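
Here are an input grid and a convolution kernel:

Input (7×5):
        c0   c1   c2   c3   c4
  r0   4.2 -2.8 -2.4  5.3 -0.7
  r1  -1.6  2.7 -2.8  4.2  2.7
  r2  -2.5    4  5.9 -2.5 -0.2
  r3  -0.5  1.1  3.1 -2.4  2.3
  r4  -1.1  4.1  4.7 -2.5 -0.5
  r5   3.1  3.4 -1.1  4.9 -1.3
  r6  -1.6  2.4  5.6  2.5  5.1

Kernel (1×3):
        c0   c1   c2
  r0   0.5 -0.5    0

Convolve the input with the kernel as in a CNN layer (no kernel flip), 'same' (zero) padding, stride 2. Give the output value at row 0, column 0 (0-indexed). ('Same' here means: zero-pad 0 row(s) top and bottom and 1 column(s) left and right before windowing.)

The receptive field on the zero-padded input at this output position is [0 4.2 -2.8]. Elementwise product with the kernel and sum: 0·0.5 + 4.2·-0.5.

-2.1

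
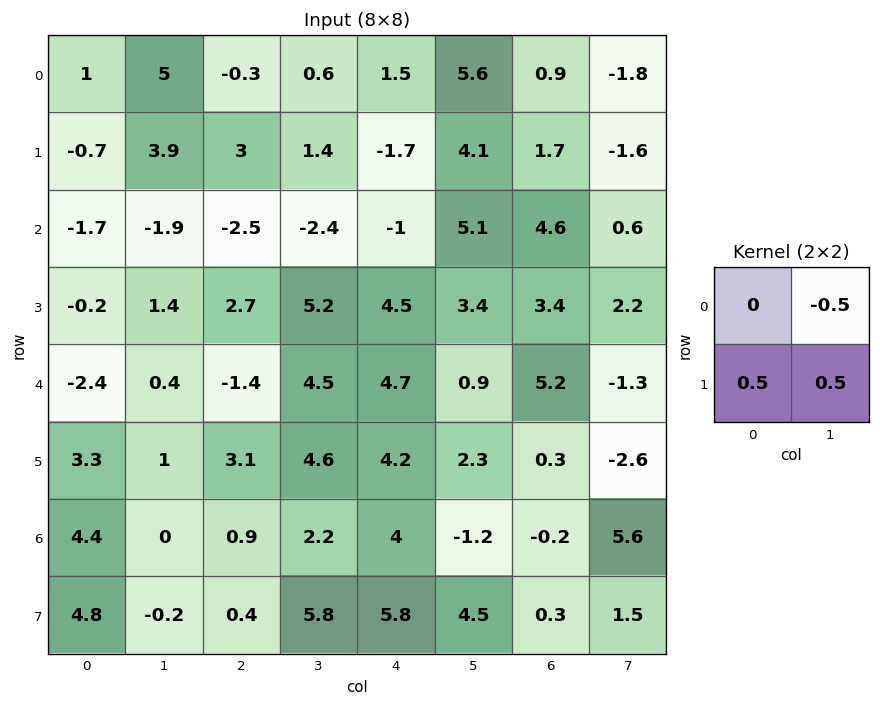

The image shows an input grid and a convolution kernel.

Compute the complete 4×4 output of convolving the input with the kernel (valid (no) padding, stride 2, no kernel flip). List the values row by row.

Output[0,0]: The receptive field on the input at this output position is [1 5 / -0.7 3.9]. Elementwise product with the kernel and sum: 5·-0.5 + -0.7·0.5 + 3.9·0.5.

-0.9 1.9 -1.6 0.95
1.55 5.15 1.4 2.5
1.95 1.6 2.8 -0.5
2.3 2 5.75 -1.9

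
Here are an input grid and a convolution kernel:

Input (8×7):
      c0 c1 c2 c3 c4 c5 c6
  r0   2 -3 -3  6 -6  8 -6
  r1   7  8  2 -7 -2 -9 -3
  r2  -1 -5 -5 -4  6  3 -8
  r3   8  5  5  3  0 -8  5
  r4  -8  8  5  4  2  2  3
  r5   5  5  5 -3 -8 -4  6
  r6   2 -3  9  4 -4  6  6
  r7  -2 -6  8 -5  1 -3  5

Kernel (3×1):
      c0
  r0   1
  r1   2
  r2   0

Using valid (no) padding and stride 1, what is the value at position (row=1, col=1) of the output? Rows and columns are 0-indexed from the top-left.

The receptive field on the input at this output position is [8 / -5 / 5]. Elementwise product with the kernel and sum: 8·1 + -5·2.

-2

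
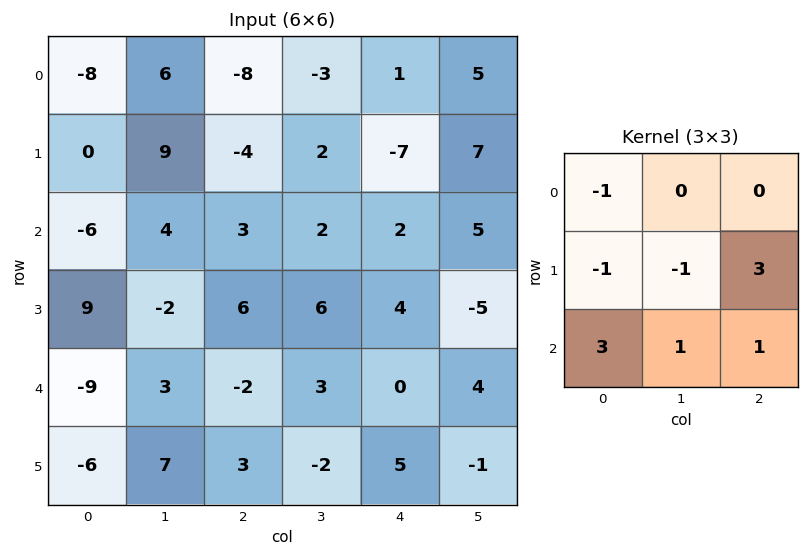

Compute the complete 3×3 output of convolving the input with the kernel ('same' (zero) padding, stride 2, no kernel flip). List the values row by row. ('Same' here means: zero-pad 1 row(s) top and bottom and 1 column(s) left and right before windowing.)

Output[0,0]: The receptive field on the zero-padded input at this output position is [0 0 0 / 0 -8 6 / 0 0 9]. Elementwise product with the kernel and sum: 0·-1 + 0·-1 + -8·-1 + 6·3 + 0·3 + 0·1 + 9·1.

35 18 23
25 -4 26
19 32 1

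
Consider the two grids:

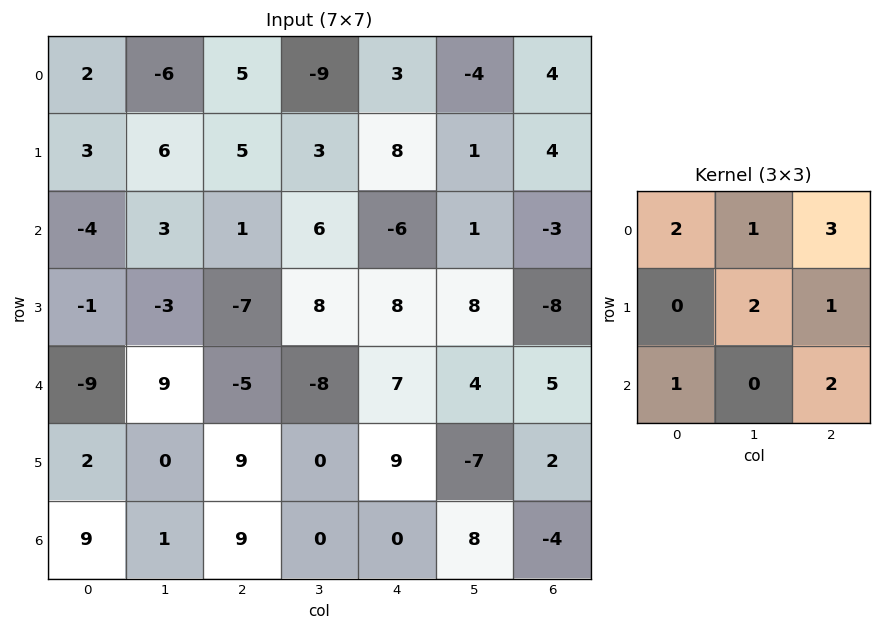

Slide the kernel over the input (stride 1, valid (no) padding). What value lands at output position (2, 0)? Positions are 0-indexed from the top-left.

-34

The receptive field on the input at this output position is [-4 3 1 / -1 -3 -7 / -9 9 -5]. Elementwise product with the kernel and sum: -4·2 + 3·1 + 1·3 + -3·2 + -7·1 + -9·1 + -5·2.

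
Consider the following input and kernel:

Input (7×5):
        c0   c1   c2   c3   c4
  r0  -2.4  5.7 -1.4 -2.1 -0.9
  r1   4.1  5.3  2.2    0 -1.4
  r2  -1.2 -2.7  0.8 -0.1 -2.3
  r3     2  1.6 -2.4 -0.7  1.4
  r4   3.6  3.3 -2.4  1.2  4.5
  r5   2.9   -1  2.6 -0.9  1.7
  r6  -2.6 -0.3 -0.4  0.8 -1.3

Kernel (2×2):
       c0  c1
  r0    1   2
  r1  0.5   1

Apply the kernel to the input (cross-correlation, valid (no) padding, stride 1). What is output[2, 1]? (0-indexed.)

-2.7

The receptive field on the input at this output position is [-2.7 0.8 / 1.6 -2.4]. Elementwise product with the kernel and sum: -2.7·1 + 0.8·2 + 1.6·0.5 + -2.4·1.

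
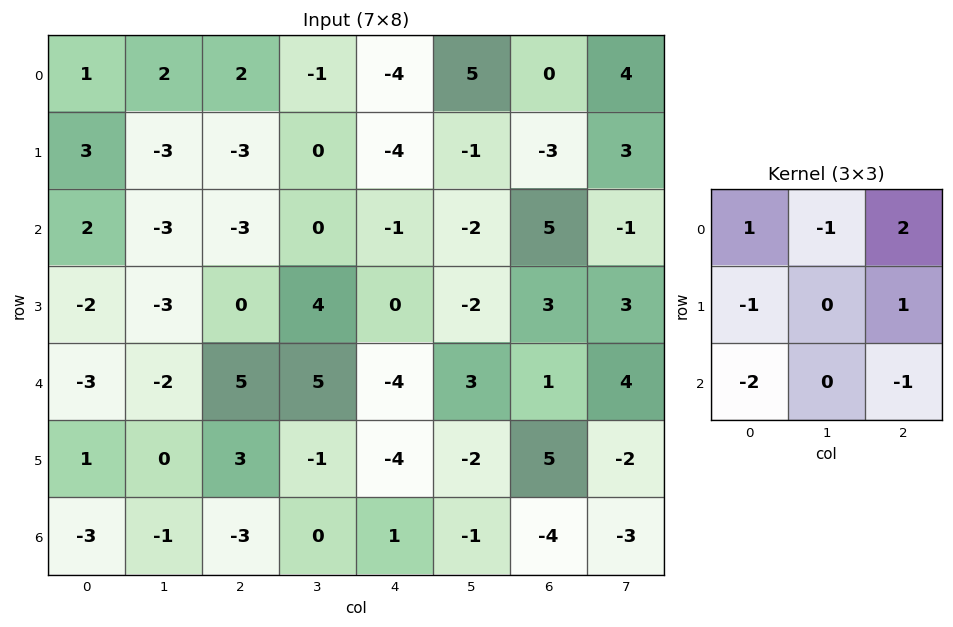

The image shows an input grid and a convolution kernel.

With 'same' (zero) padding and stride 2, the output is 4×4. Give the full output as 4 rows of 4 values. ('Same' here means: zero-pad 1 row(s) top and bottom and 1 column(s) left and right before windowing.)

5 3 7 -2
-9 5 -6 10
-6 13 2 8
-2 -4 -2 -13

Output[0,0]: The receptive field on the zero-padded input at this output position is [0 0 0 / 0 1 2 / 0 3 -3]. Elementwise product with the kernel and sum: 0·1 + 0·-1 + 0·2 + 0·-1 + 2·1 + 0·-2 + -3·-1.
Output[0,1]: The receptive field on the zero-padded input at this output position is [0 0 0 / 2 2 -1 / -3 -3 0]. Elementwise product with the kernel and sum: 0·1 + 0·-1 + 0·2 + 2·-1 + -1·1 + -3·-2 + 0·-1.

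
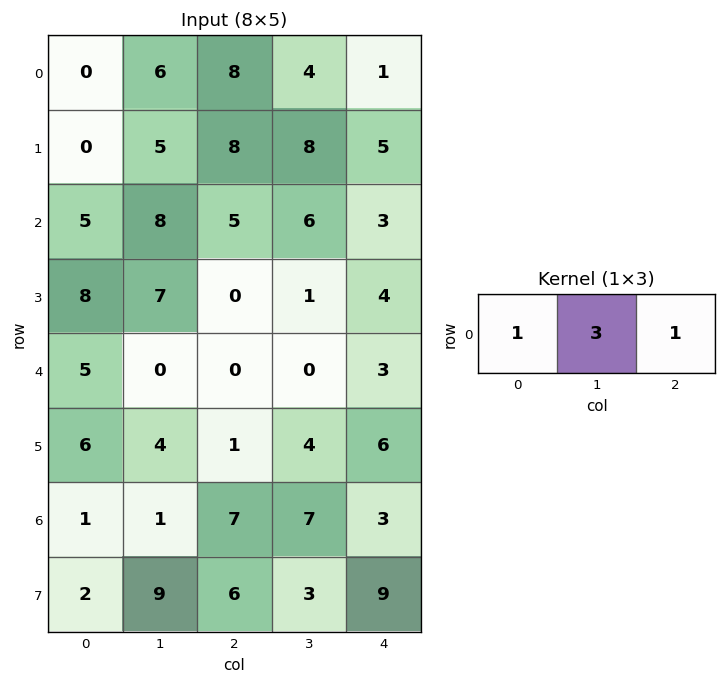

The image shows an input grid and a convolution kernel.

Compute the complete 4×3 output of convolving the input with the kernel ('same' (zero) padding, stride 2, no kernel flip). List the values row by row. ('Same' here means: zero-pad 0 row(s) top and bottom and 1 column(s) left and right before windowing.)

Output[0,0]: The receptive field on the zero-padded input at this output position is [0 0 6]. Elementwise product with the kernel and sum: 0·1 + 0·3 + 6·1.

6 34 7
23 29 15
15 0 9
4 29 16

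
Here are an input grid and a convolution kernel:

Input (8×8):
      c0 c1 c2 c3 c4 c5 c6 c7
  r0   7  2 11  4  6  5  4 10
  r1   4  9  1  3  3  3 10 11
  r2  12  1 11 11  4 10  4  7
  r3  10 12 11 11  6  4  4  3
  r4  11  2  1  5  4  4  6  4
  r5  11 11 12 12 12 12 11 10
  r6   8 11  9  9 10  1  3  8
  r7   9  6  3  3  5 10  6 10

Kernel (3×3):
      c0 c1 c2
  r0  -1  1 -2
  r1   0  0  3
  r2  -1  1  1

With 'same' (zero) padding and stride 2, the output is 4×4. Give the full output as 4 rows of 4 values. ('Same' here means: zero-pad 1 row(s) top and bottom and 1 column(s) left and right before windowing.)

Output[0,0]: The receptive field on the zero-padded input at this output position is [0 0 0 / 0 7 2 / 0 4 9]. Elementwise product with the kernel and sum: 0·-1 + 0·1 + 0·-2 + 2·3 + 0·-1 + 4·1 + 9·1.

19 7 18 48
11 29 23 9
14 5 11 15
37 4 -9 9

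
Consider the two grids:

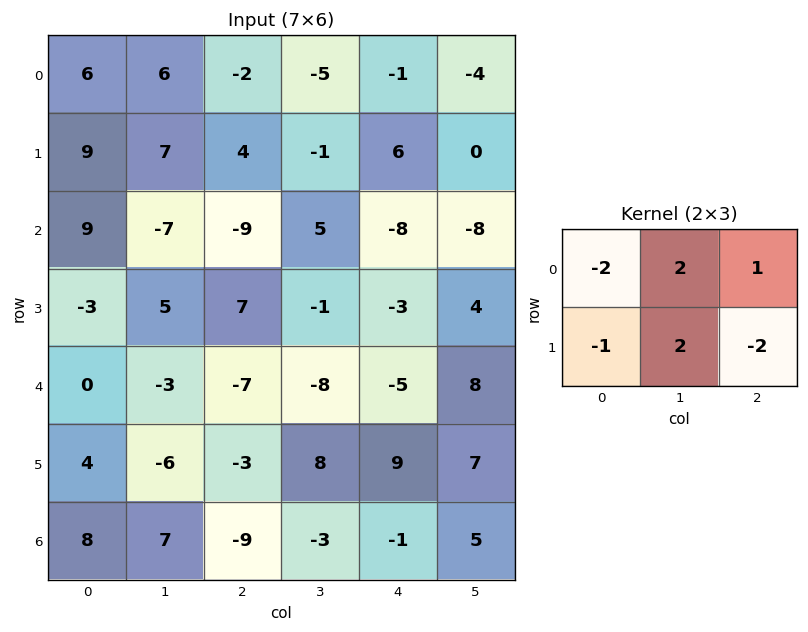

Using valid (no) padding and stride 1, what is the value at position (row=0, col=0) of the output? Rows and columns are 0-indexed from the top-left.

The receptive field on the input at this output position is [6 6 -2 / 9 7 4]. Elementwise product with the kernel and sum: 6·-2 + 6·2 + -2·1 + 9·-1 + 7·2 + 4·-2.

-5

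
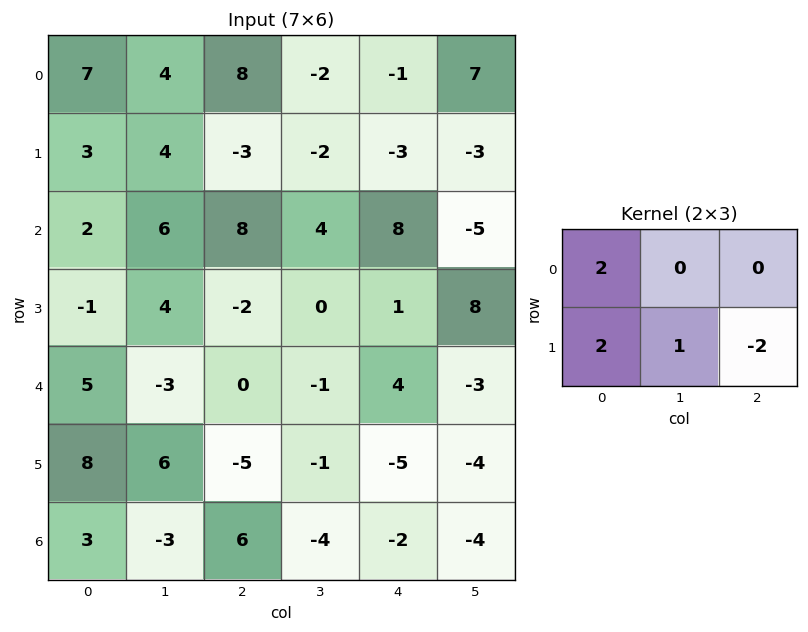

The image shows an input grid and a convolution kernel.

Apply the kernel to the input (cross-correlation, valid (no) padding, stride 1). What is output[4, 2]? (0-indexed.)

The receptive field on the input at this output position is [0 -1 4 / -5 -1 -5]. Elementwise product with the kernel and sum: 0·2 + -5·2 + -1·1 + -5·-2.

-1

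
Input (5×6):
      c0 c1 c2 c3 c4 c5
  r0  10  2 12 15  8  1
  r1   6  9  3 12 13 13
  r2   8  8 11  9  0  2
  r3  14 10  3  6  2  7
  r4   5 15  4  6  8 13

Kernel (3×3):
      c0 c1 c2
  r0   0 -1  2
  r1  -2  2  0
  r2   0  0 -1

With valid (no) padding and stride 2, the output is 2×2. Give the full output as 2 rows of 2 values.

Output[0,0]: The receptive field on the input at this output position is [10 2 12 / 6 9 3 / 8 8 11]. Elementwise product with the kernel and sum: 2·-1 + 12·2 + 6·-2 + 9·2 + 11·-1.

17 19
2 -11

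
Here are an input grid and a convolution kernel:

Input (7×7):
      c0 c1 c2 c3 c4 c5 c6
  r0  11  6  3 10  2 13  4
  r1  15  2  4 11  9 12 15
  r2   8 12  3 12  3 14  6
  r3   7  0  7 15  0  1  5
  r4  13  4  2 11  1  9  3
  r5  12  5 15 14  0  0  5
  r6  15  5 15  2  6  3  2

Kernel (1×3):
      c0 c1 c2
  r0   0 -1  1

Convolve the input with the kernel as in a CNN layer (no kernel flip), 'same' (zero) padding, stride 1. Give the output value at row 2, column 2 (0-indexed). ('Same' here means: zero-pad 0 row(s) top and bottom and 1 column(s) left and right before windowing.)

9

The receptive field on the zero-padded input at this output position is [12 3 12]. Elementwise product with the kernel and sum: 3·-1 + 12·1.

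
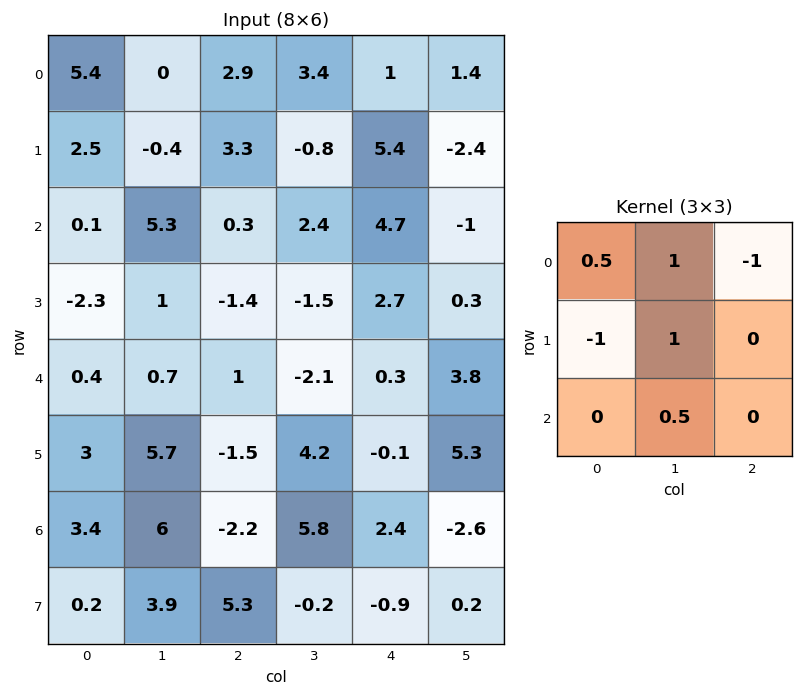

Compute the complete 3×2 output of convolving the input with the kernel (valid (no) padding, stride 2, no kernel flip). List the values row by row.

Output[0,0]: The receptive field on the input at this output position is [5.4 0 2.9 / 2.5 -0.4 3.3 / 0.1 5.3 0.3]. Elementwise product with the kernel and sum: 5.4·0.5 + 0·1 + 2.9·-1 + 2.5·-1 + -0.4·1 + 5.3·0.5.
Output[0,1]: The receptive field on the input at this output position is [2.9 3.4 1 / 3.3 -0.8 5.4 / 0.3 2.4 4.7]. Elementwise product with the kernel and sum: 2.9·0.5 + 3.4·1 + 1·-1 + 3.3·-1 + -0.8·1 + 2.4·0.5.

-0.45 0.95
8.7 -3.3
5.6 6.7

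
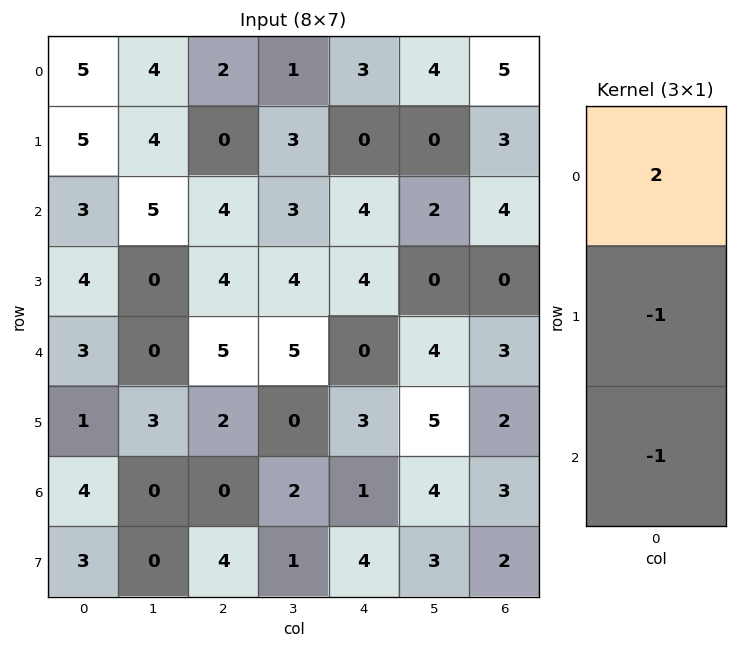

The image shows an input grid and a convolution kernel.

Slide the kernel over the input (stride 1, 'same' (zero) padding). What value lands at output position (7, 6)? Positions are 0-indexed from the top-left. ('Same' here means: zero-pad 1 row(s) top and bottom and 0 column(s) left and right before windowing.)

The receptive field on the zero-padded input at this output position is [3 / 2 / 0]. Elementwise product with the kernel and sum: 3·2 + 2·-1 + 0·-1.

4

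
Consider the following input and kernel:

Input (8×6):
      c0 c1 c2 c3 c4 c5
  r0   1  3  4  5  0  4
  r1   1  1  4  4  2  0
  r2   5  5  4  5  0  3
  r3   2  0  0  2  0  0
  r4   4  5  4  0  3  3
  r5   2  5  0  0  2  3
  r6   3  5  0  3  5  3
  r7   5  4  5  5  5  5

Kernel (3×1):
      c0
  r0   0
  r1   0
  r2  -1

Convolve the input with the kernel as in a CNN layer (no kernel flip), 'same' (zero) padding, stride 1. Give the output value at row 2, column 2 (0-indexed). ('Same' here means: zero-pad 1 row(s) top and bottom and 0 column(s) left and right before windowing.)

The receptive field on the zero-padded input at this output position is [4 / 4 / 0]. Elementwise product with the kernel and sum: 0·-1.

0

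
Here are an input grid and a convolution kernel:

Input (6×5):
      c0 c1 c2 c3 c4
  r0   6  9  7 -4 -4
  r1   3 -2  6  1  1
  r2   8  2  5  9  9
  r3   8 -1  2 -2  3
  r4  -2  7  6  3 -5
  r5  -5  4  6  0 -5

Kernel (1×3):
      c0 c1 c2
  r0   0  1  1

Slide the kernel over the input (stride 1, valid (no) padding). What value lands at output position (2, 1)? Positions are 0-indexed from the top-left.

The receptive field on the input at this output position is [2 5 9]. Elementwise product with the kernel and sum: 5·1 + 9·1.

14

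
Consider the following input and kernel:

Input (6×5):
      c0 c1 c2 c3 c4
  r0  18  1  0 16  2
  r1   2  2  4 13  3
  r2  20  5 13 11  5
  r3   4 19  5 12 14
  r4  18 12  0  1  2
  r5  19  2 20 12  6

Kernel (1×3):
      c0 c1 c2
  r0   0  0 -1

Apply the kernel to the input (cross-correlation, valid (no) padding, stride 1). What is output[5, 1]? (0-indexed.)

-12

The receptive field on the input at this output position is [2 20 12]. Elementwise product with the kernel and sum: 12·-1.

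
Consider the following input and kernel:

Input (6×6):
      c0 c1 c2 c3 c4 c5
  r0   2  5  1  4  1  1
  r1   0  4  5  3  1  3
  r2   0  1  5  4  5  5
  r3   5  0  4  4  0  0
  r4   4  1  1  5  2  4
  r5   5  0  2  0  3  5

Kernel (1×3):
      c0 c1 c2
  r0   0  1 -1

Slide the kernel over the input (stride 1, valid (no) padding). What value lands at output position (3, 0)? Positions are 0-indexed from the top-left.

The receptive field on the input at this output position is [5 0 4]. Elementwise product with the kernel and sum: 0·1 + 4·-1.

-4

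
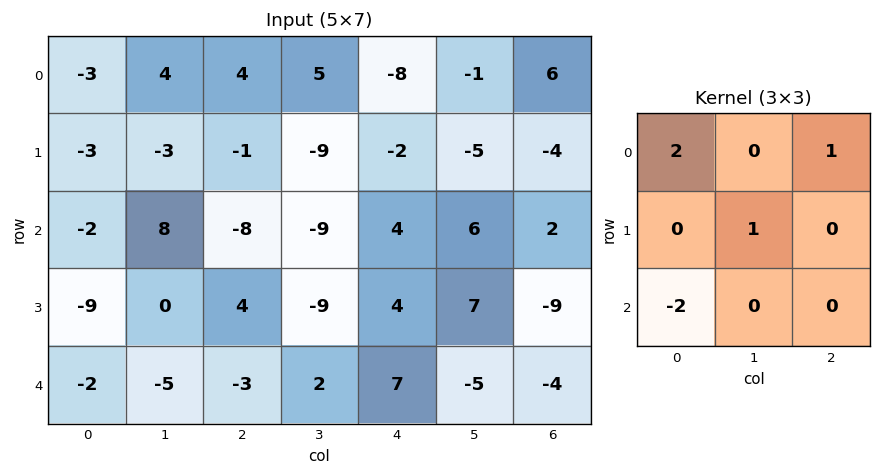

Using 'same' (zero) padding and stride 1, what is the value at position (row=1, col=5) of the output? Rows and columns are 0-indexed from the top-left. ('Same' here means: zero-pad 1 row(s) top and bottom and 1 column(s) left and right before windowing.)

The receptive field on the zero-padded input at this output position is [-8 -1 6 / -2 -5 -4 / 4 6 2]. Elementwise product with the kernel and sum: -8·2 + 6·1 + -5·1 + 4·-2.

-23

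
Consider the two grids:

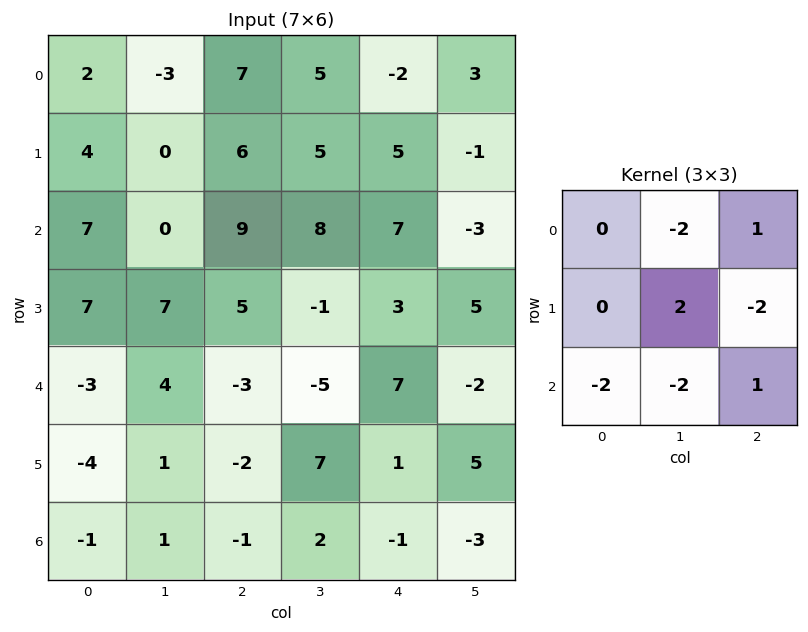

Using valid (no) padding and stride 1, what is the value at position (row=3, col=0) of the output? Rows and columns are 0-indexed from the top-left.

The receptive field on the input at this output position is [7 7 5 / -3 4 -3 / -4 1 -2]. Elementwise product with the kernel and sum: 7·-2 + 5·1 + 4·2 + -3·-2 + -4·-2 + 1·-2 + -2·1.

9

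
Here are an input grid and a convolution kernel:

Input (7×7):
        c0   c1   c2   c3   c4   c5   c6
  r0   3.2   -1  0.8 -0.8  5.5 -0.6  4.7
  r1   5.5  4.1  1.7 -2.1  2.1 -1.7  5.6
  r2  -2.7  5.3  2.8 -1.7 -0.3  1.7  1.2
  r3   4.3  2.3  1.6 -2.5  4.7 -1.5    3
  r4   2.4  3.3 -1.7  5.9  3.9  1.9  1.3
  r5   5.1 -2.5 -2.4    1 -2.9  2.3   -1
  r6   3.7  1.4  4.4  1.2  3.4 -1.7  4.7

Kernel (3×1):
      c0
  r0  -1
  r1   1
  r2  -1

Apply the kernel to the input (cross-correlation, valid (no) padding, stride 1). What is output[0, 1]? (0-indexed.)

The receptive field on the input at this output position is [-1 / 4.1 / 5.3]. Elementwise product with the kernel and sum: -1·-1 + 4.1·1 + 5.3·-1.

-0.2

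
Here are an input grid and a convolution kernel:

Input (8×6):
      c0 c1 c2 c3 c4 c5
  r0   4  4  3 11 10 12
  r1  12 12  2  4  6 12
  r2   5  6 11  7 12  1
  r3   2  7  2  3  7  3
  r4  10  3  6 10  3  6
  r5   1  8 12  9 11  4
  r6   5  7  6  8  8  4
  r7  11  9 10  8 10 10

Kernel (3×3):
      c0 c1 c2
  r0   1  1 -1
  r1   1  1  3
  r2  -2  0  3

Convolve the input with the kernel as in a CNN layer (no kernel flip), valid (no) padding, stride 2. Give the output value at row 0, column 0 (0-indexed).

The receptive field on the input at this output position is [4 4 3 / 12 12 2 / 5 6 11]. Elementwise product with the kernel and sum: 4·1 + 4·1 + 3·-1 + 12·1 + 12·1 + 2·3 + 5·-2 + 11·3.

58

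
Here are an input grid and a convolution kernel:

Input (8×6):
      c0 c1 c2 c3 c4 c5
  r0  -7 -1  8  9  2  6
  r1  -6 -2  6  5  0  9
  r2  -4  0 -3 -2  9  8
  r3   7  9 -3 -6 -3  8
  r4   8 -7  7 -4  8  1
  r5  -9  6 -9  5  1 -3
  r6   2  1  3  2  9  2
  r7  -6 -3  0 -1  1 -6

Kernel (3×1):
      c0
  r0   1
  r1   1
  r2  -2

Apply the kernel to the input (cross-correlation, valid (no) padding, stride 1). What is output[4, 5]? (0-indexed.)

The receptive field on the input at this output position is [1 / -3 / 2]. Elementwise product with the kernel and sum: 1·1 + -3·1 + 2·-2.

-6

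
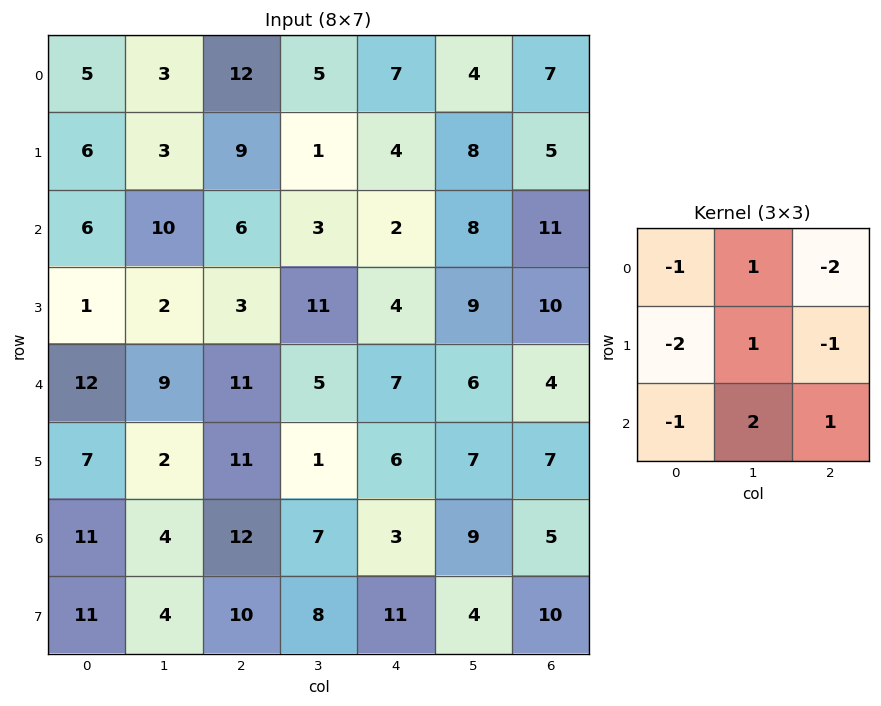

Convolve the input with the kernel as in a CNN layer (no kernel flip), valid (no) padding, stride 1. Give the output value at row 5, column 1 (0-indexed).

The receptive field on the input at this output position is [2 11 1 / 4 12 7 / 4 10 8]. Elementwise product with the kernel and sum: 2·-1 + 11·1 + 1·-2 + 4·-2 + 12·1 + 7·-1 + 4·-1 + 10·2 + 8·1.

28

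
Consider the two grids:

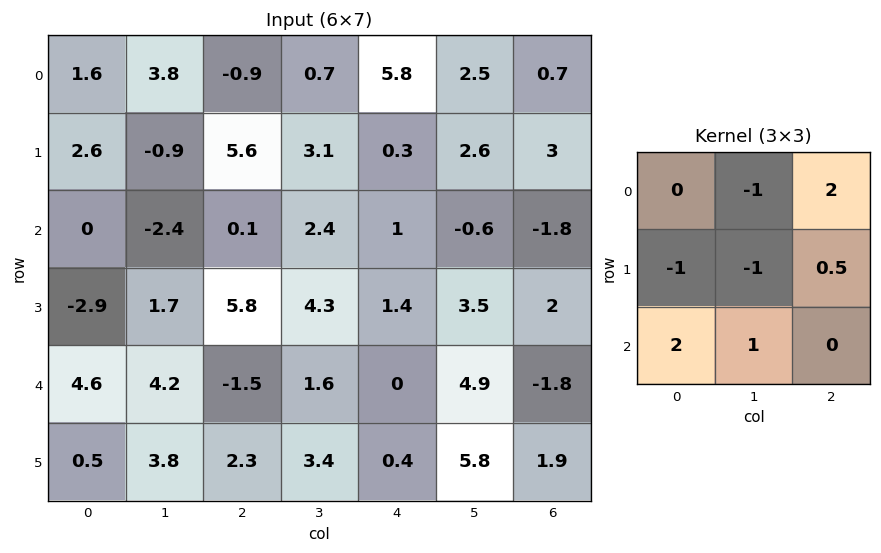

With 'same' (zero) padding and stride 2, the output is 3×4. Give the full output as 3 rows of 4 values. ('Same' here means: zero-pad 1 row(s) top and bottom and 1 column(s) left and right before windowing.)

2.9 1.25 1.25 5
-8.5 13.3 11.2 8.4
4.3 10.8 13.65 8.4

Output[0,0]: The receptive field on the zero-padded input at this output position is [0 0 0 / 0 1.6 3.8 / 0 2.6 -0.9]. Elementwise product with the kernel and sum: 0·-1 + 0·2 + 0·-1 + 1.6·-1 + 3.8·0.5 + 0·2 + 2.6·1.
Output[0,1]: The receptive field on the zero-padded input at this output position is [0 0 0 / 3.8 -0.9 0.7 / -0.9 5.6 3.1]. Elementwise product with the kernel and sum: 0·-1 + 0·2 + 3.8·-1 + -0.9·-1 + 0.7·0.5 + -0.9·2 + 5.6·1.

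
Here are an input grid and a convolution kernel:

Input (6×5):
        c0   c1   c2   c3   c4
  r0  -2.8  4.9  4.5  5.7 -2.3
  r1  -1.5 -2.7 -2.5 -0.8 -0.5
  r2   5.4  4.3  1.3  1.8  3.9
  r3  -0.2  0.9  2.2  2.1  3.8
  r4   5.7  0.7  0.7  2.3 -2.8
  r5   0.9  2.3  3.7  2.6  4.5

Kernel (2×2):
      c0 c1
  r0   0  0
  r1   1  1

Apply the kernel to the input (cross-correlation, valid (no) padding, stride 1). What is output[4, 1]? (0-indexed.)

6

The receptive field on the input at this output position is [0.7 0.7 / 2.3 3.7]. Elementwise product with the kernel and sum: 2.3·1 + 3.7·1.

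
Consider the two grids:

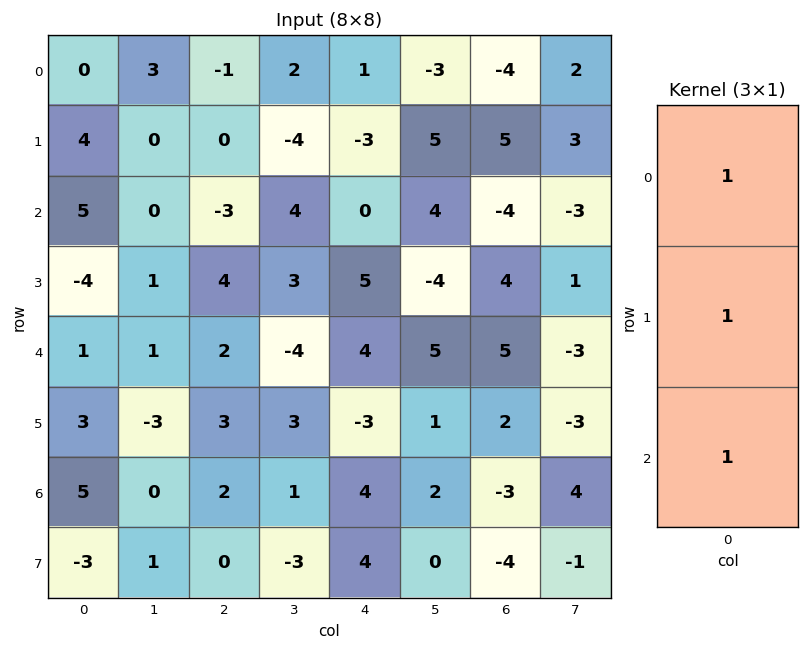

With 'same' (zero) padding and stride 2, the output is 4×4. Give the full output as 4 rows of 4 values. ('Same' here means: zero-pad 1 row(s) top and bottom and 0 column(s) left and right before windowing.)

Output[0,0]: The receptive field on the zero-padded input at this output position is [0 / 0 / 4]. Elementwise product with the kernel and sum: 0·1 + 0·1 + 4·1.
Output[0,1]: The receptive field on the zero-padded input at this output position is [0 / -1 / 0]. Elementwise product with the kernel and sum: 0·1 + -1·1 + 0·1.

4 -1 -2 1
5 1 2 5
0 9 6 11
5 5 5 -5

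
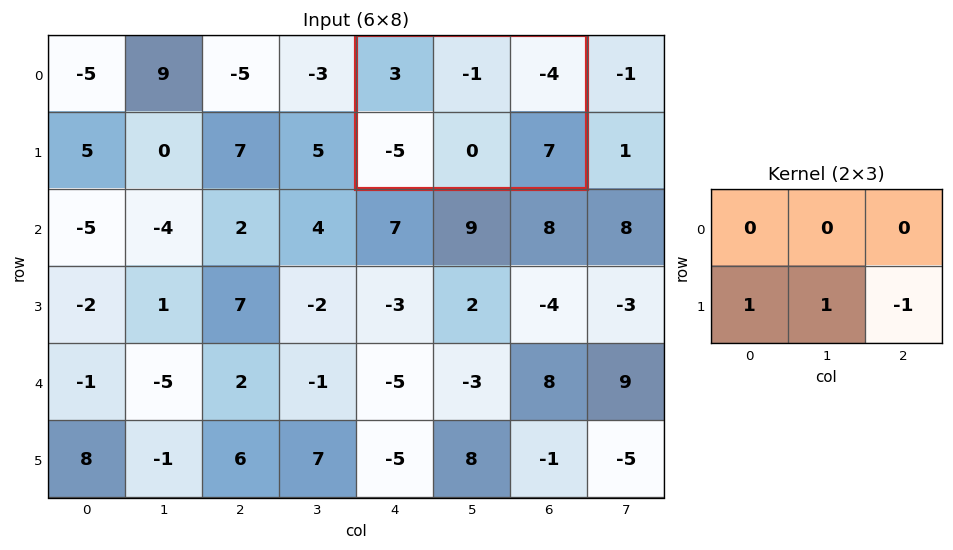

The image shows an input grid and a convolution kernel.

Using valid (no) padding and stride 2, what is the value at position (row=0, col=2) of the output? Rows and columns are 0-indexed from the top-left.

The receptive field on the input at this output position is [3 -1 -4 / -5 0 7]. Elementwise product with the kernel and sum: -5·1 + 0·1 + 7·-1.

-12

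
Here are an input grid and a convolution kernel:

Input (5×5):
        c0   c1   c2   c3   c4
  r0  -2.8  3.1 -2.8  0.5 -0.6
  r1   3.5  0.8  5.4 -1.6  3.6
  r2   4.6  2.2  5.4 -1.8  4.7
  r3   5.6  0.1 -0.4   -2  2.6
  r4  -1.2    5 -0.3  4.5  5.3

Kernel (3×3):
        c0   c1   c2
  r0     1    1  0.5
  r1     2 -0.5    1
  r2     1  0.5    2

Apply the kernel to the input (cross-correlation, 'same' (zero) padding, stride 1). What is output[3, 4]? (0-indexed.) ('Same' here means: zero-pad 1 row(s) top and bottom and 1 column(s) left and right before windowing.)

The receptive field on the zero-padded input at this output position is [-1.8 4.7 0 / -2 2.6 0 / 4.5 5.3 0]. Elementwise product with the kernel and sum: -1.8·1 + 4.7·1 + 0·0.5 + -2·2 + 2.6·-0.5 + 0·1 + 4.5·1 + 5.3·0.5 + 0·2.

4.75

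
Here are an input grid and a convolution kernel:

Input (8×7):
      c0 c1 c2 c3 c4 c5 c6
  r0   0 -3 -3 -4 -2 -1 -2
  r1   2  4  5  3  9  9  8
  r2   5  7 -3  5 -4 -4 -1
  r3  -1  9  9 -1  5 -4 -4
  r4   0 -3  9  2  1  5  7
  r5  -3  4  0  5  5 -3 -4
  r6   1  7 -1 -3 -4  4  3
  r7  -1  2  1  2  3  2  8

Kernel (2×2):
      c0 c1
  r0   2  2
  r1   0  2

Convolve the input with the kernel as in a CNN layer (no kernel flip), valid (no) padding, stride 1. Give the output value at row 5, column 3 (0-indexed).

The receptive field on the input at this output position is [5 5 / -3 -4]. Elementwise product with the kernel and sum: 5·2 + 5·2 + -4·2.

12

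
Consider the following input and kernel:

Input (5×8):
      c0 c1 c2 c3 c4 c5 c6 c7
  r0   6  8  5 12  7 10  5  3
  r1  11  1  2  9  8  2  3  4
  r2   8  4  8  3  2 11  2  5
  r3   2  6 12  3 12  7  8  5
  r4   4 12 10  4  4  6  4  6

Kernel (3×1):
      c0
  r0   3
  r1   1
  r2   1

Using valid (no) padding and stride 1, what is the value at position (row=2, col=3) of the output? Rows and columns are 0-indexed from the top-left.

The receptive field on the input at this output position is [3 / 3 / 4]. Elementwise product with the kernel and sum: 3·3 + 3·1 + 4·1.

16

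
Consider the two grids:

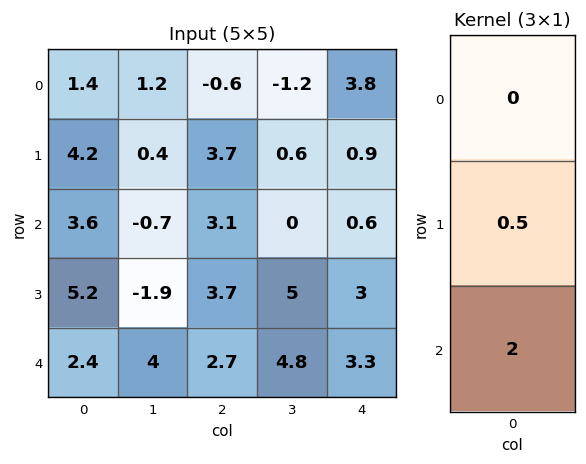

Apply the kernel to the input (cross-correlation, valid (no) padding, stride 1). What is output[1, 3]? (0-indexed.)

10

The receptive field on the input at this output position is [0.6 / 0 / 5]. Elementwise product with the kernel and sum: 0·0.5 + 5·2.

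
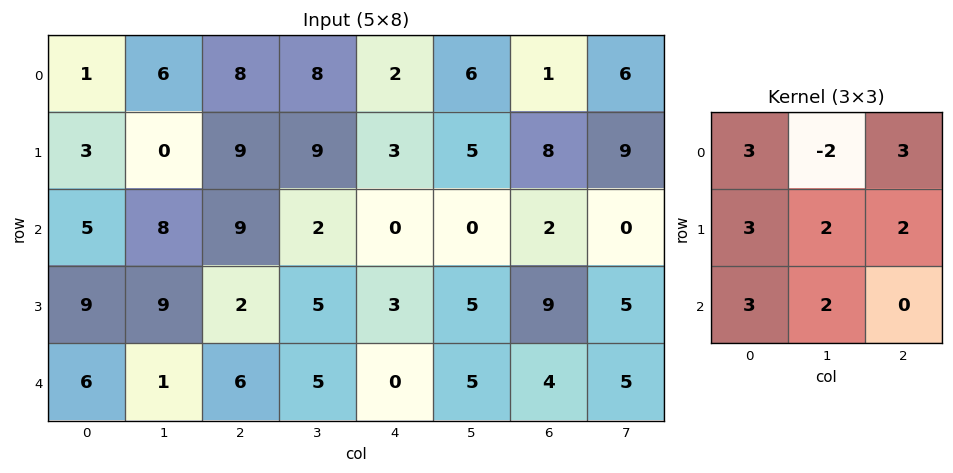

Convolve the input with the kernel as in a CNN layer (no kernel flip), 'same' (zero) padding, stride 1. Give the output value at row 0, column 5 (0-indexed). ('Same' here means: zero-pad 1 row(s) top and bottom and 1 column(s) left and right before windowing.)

39

The receptive field on the zero-padded input at this output position is [0 0 0 / 2 6 1 / 3 5 8]. Elementwise product with the kernel and sum: 0·3 + 0·-2 + 0·3 + 2·3 + 6·2 + 1·2 + 3·3 + 5·2.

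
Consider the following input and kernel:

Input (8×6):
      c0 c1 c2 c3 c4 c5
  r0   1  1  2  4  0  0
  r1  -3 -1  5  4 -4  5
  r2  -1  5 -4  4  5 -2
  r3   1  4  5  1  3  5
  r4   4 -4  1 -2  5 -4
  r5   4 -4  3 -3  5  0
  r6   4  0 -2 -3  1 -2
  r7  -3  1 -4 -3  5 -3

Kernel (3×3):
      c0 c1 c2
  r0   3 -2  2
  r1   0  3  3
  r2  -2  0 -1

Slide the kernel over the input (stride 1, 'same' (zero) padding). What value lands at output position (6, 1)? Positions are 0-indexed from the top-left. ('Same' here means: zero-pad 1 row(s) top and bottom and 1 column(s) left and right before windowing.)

The receptive field on the zero-padded input at this output position is [4 -4 3 / 4 0 -2 / -3 1 -4]. Elementwise product with the kernel and sum: 4·3 + -4·-2 + 3·2 + 0·3 + -2·3 + -3·-2 + -4·-1.

30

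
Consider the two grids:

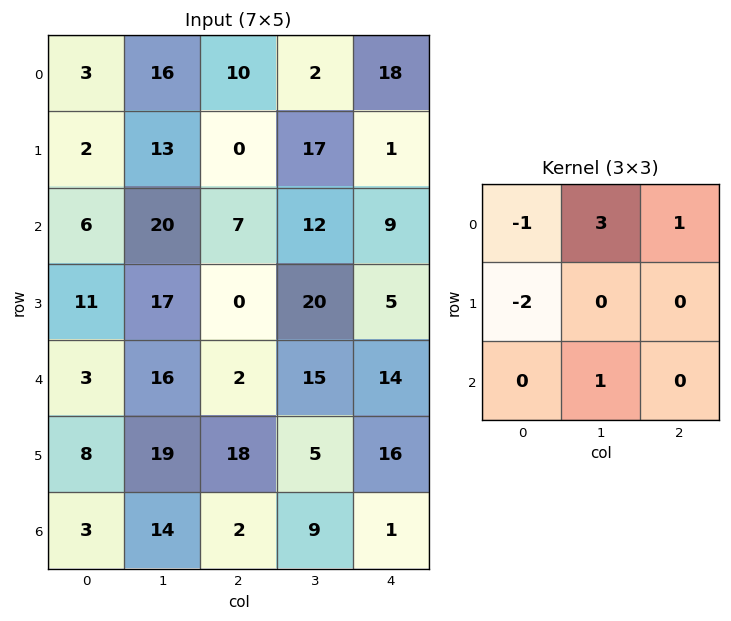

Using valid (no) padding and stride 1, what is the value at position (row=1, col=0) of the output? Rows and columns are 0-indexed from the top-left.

42

The receptive field on the input at this output position is [2 13 0 / 6 20 7 / 11 17 0]. Elementwise product with the kernel and sum: 2·-1 + 13·3 + 0·1 + 6·-2 + 17·1.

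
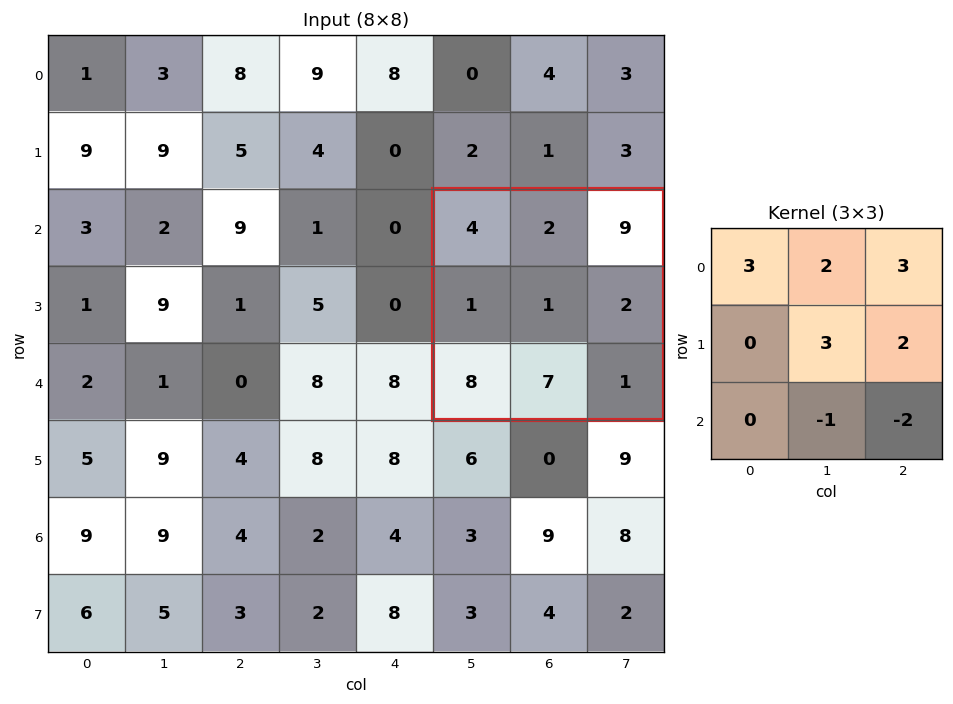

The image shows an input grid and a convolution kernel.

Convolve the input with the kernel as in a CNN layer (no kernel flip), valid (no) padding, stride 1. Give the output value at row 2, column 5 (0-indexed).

41

The receptive field on the input at this output position is [4 2 9 / 1 1 2 / 8 7 1]. Elementwise product with the kernel and sum: 4·3 + 2·2 + 9·3 + 1·3 + 2·2 + 7·-1 + 1·-2.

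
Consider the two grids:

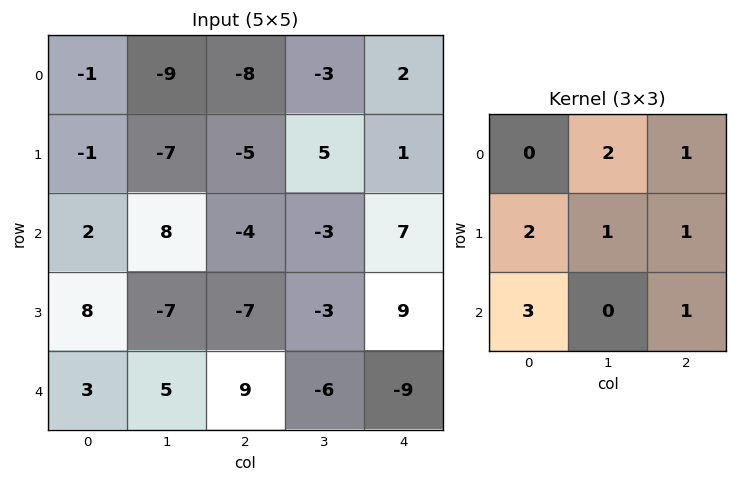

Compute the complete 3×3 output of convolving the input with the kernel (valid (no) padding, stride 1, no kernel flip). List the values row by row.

-38 -12 -13
6 -20 -5
32 -26 11

Output[0,0]: The receptive field on the input at this output position is [-1 -9 -8 / -1 -7 -5 / 2 8 -4]. Elementwise product with the kernel and sum: -9·2 + -8·1 + -1·2 + -7·1 + -5·1 + 2·3 + -4·1.
Output[0,1]: The receptive field on the input at this output position is [-9 -8 -3 / -7 -5 5 / 8 -4 -3]. Elementwise product with the kernel and sum: -8·2 + -3·1 + -7·2 + -5·1 + 5·1 + 8·3 + -3·1.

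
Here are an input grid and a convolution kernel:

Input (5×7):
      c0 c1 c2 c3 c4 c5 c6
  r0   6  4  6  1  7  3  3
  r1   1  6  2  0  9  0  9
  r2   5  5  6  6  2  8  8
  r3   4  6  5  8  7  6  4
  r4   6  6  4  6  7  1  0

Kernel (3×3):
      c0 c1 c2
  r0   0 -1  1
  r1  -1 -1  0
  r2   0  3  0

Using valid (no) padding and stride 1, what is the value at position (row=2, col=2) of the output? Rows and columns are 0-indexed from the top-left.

1

The receptive field on the input at this output position is [6 6 2 / 5 8 7 / 4 6 7]. Elementwise product with the kernel and sum: 6·-1 + 2·1 + 5·-1 + 8·-1 + 6·3.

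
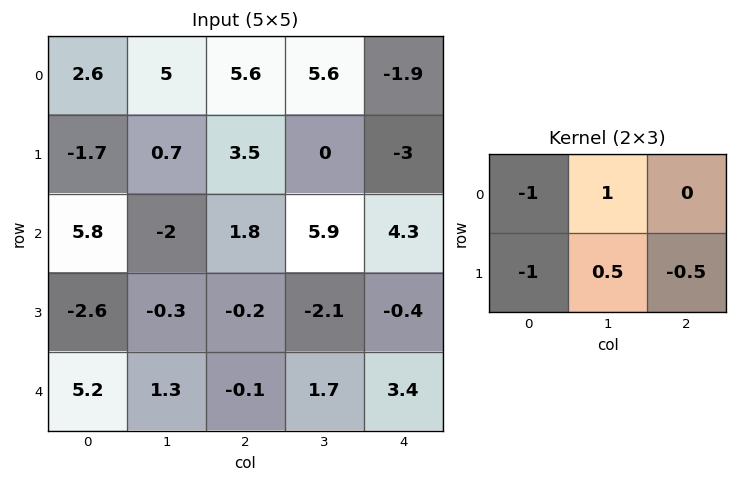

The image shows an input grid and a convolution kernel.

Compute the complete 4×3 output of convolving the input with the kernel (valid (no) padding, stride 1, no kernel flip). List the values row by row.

Output[0,0]: The receptive field on the input at this output position is [2.6 5 5.6 / -1.7 0.7 3.5]. Elementwise product with the kernel and sum: 2.6·-1 + 5·1 + -1.7·-1 + 0.7·0.5 + 3.5·-0.5.

2.7 1.65 -2
-5.3 2.75 -4.5
-5.25 5.05 3.45
-2.2 -2.1 -2.65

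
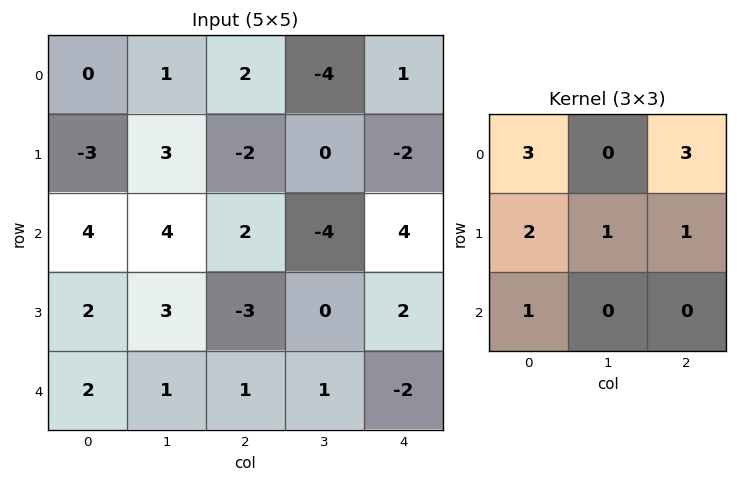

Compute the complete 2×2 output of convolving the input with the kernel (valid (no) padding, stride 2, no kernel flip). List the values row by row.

5 5
24 15

Output[0,0]: The receptive field on the input at this output position is [0 1 2 / -3 3 -2 / 4 4 2]. Elementwise product with the kernel and sum: 0·3 + 2·3 + -3·2 + 3·1 + -2·1 + 4·1.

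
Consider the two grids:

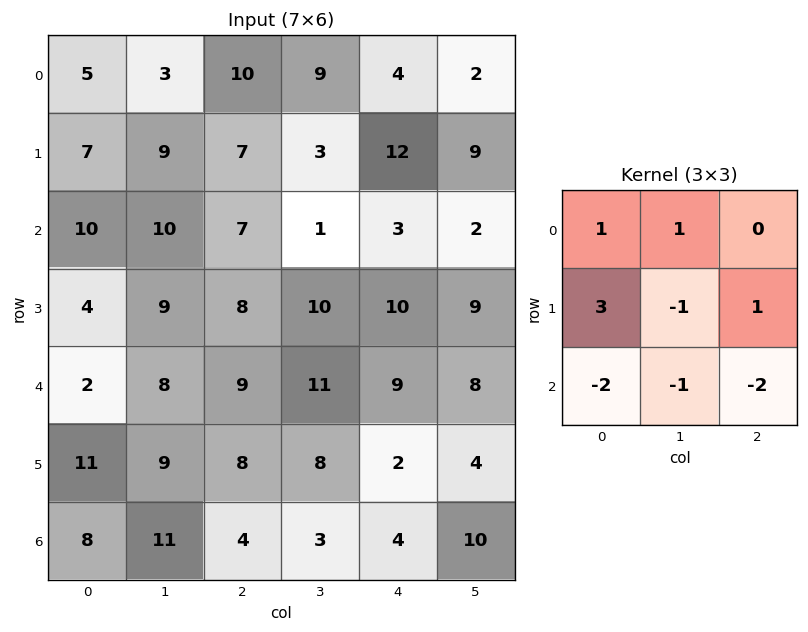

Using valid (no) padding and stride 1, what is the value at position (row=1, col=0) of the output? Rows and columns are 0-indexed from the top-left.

10

The receptive field on the input at this output position is [7 9 7 / 10 10 7 / 4 9 8]. Elementwise product with the kernel and sum: 7·1 + 9·1 + 10·3 + 10·-1 + 7·1 + 4·-2 + 9·-1 + 8·-2.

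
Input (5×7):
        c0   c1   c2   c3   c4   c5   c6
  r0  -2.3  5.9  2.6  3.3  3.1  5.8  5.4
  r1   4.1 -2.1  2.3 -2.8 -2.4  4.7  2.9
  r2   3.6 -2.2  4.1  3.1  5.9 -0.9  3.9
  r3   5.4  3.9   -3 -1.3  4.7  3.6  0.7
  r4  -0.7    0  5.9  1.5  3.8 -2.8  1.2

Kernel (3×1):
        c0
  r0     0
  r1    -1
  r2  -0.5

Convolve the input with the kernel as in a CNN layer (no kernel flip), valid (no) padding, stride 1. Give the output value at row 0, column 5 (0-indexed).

-4.25

The receptive field on the input at this output position is [5.8 / 4.7 / -0.9]. Elementwise product with the kernel and sum: 4.7·-1 + -0.9·-0.5.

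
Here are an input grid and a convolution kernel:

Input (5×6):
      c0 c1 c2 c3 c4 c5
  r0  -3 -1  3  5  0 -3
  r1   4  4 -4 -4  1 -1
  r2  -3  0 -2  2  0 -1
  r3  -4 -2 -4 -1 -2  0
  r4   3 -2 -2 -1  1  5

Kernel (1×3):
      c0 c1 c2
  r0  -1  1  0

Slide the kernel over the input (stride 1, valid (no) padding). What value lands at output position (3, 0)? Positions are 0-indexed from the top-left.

The receptive field on the input at this output position is [-4 -2 -4]. Elementwise product with the kernel and sum: -4·-1 + -2·1.

2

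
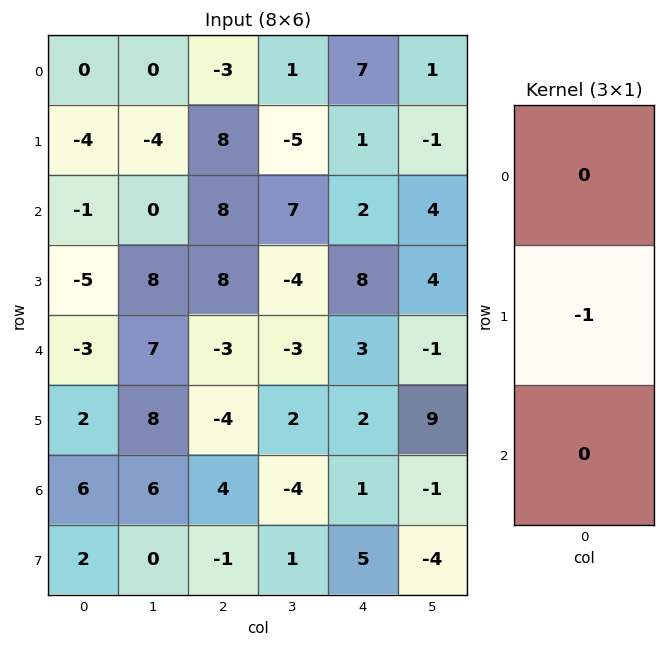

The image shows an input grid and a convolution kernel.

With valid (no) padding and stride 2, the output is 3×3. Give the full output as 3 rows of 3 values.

Output[0,0]: The receptive field on the input at this output position is [0 / -4 / -1]. Elementwise product with the kernel and sum: -4·-1.
Output[0,1]: The receptive field on the input at this output position is [-3 / 8 / 8]. Elementwise product with the kernel and sum: 8·-1.

4 -8 -1
5 -8 -8
-2 4 -2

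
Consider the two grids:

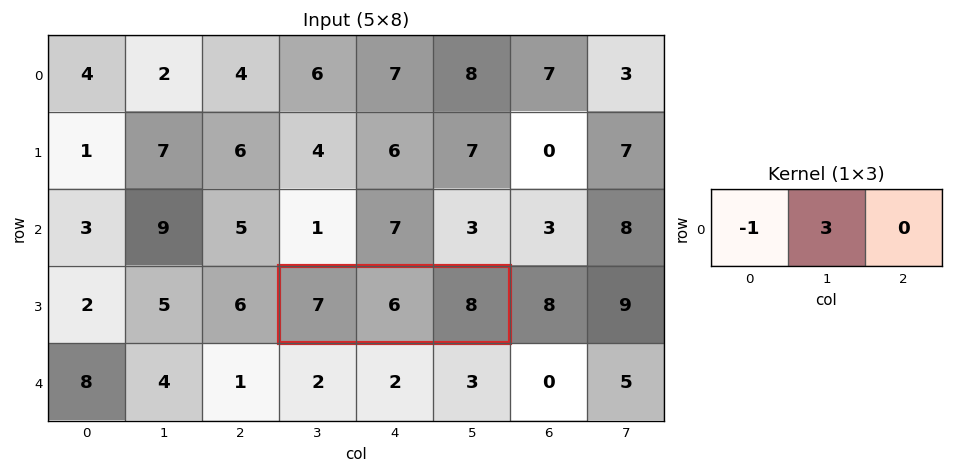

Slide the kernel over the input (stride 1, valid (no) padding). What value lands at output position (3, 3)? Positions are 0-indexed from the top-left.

The receptive field on the input at this output position is [7 6 8]. Elementwise product with the kernel and sum: 7·-1 + 6·3.

11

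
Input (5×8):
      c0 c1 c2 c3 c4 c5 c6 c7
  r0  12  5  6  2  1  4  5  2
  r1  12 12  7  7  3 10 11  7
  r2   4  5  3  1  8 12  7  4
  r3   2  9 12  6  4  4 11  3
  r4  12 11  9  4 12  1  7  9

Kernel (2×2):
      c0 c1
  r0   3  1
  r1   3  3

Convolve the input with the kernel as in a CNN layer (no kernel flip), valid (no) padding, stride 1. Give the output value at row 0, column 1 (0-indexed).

The receptive field on the input at this output position is [5 6 / 12 7]. Elementwise product with the kernel and sum: 5·3 + 6·1 + 12·3 + 7·3.

78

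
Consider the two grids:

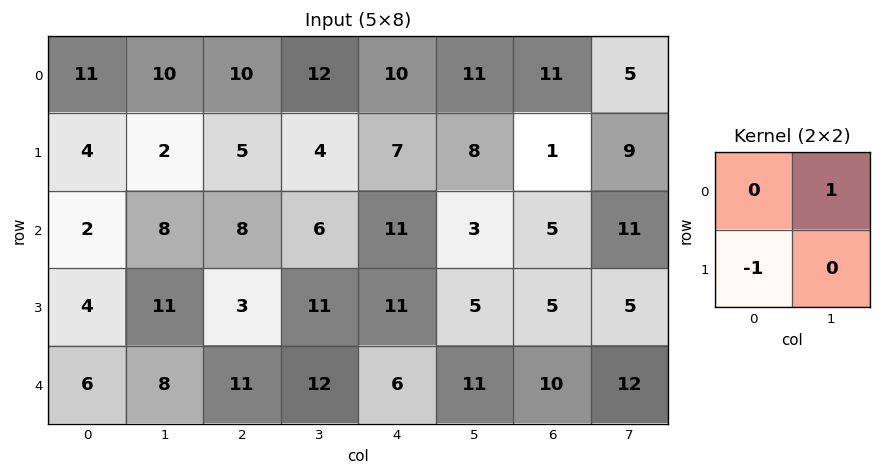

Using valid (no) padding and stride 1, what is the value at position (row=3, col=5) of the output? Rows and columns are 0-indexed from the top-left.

The receptive field on the input at this output position is [5 5 / 11 10]. Elementwise product with the kernel and sum: 5·1 + 11·-1.

-6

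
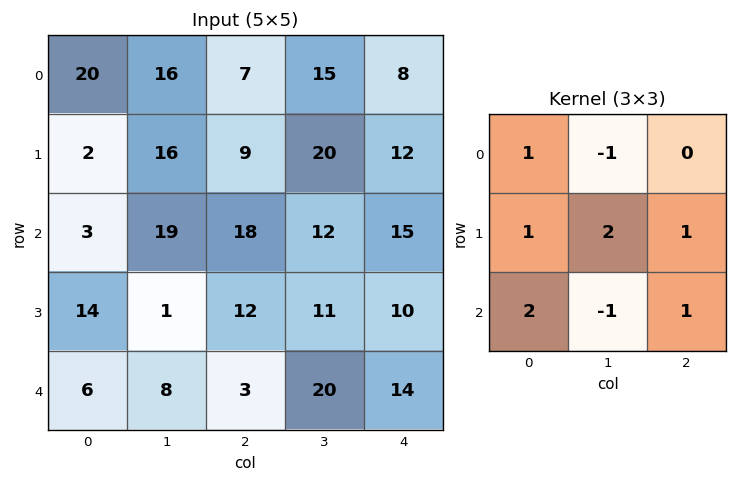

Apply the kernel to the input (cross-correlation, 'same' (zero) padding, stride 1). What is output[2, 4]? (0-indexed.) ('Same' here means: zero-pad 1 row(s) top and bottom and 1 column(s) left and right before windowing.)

The receptive field on the zero-padded input at this output position is [20 12 0 / 12 15 0 / 11 10 0]. Elementwise product with the kernel and sum: 20·1 + 12·-1 + 12·1 + 15·2 + 0·1 + 11·2 + 10·-1 + 0·1.

62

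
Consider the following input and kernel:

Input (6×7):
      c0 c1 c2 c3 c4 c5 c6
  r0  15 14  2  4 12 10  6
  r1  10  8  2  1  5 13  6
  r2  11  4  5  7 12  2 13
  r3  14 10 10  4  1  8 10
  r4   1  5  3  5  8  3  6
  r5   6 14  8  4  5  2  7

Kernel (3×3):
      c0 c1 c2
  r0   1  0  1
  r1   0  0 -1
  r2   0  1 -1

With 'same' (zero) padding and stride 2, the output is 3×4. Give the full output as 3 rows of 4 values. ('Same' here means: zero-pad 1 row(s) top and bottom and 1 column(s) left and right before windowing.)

Output[0,0]: The receptive field on the zero-padded input at this output position is [0 0 0 / 0 15 14 / 0 10 8]. Elementwise product with the kernel and sum: 0·1 + 0·1 + 14·-1 + 10·1 + 8·-1.

-12 -3 -18 6
8 8 5 23
-3 13 12 15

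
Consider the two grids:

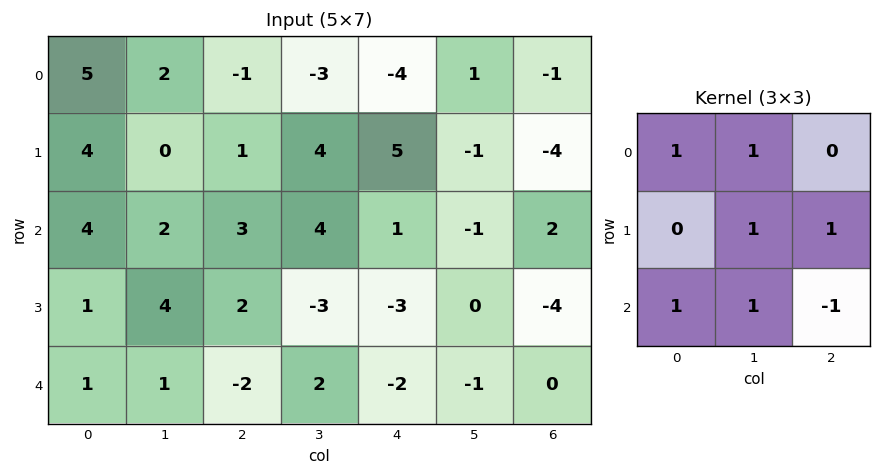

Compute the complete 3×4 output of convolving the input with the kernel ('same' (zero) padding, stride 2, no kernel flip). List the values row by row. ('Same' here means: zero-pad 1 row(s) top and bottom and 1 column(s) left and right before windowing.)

Output[0,0]: The receptive field on the zero-padded input at this output position is [0 0 0 / 0 5 2 / 0 4 0]. Elementwise product with the kernel and sum: 0·1 + 0·1 + 5·1 + 2·1 + 0·1 + 4·1 + 0·-1.
Output[0,1]: The receptive field on the zero-padded input at this output position is [0 0 0 / 2 -1 -3 / 0 1 4]. Elementwise product with the kernel and sum: 0·1 + 0·1 + -1·1 + -3·1 + 0·1 + 1·1 + 4·-1.

11 -7 7 -6
7 17 3 -7
3 6 -9 -4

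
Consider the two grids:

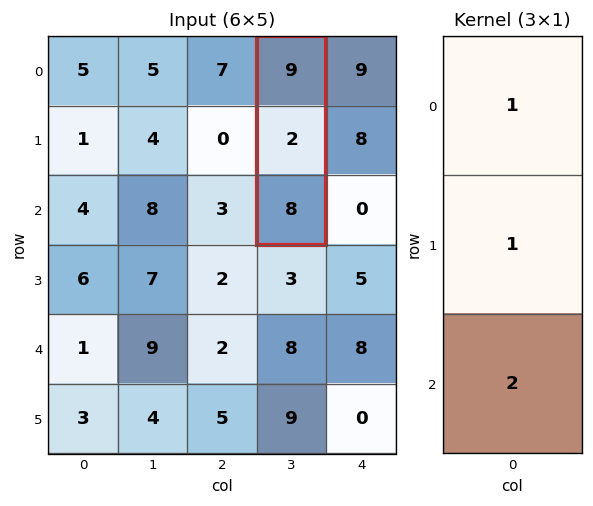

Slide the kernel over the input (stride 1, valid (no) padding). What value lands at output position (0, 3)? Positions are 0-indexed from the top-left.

The receptive field on the input at this output position is [9 / 2 / 8]. Elementwise product with the kernel and sum: 9·1 + 2·1 + 8·2.

27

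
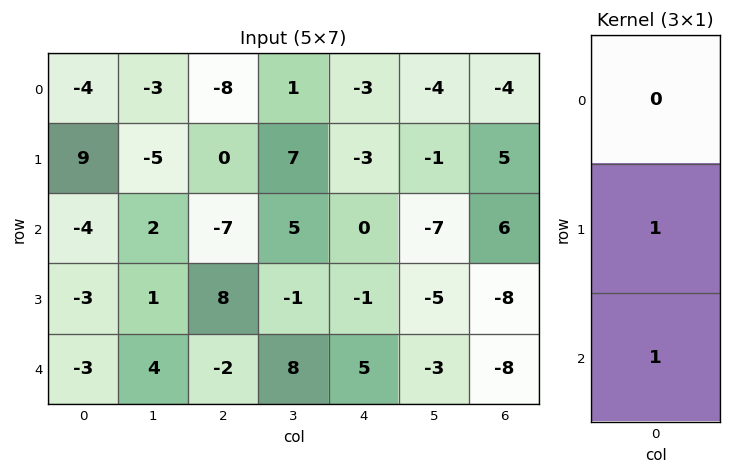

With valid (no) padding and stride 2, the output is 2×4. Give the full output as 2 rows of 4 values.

Output[0,0]: The receptive field on the input at this output position is [-4 / 9 / -4]. Elementwise product with the kernel and sum: 9·1 + -4·1.

5 -7 -3 11
-6 6 4 -16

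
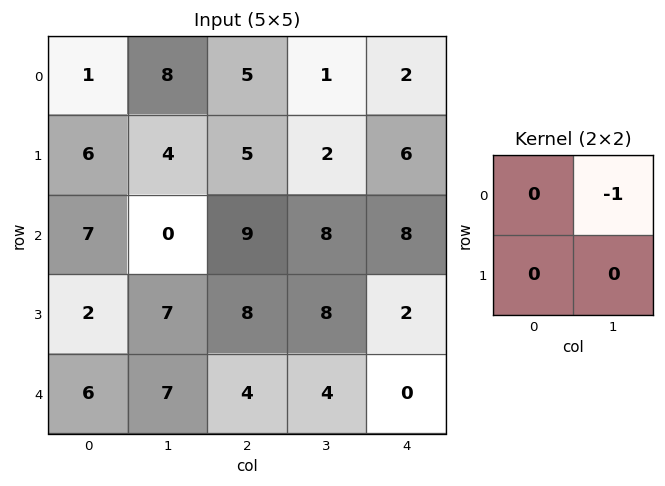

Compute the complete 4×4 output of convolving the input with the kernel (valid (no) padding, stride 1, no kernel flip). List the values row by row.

-8 -5 -1 -2
-4 -5 -2 -6
0 -9 -8 -8
-7 -8 -8 -2

Output[0,0]: The receptive field on the input at this output position is [1 8 / 6 4]. Elementwise product with the kernel and sum: 8·-1.
Output[0,1]: The receptive field on the input at this output position is [8 5 / 4 5]. Elementwise product with the kernel and sum: 5·-1.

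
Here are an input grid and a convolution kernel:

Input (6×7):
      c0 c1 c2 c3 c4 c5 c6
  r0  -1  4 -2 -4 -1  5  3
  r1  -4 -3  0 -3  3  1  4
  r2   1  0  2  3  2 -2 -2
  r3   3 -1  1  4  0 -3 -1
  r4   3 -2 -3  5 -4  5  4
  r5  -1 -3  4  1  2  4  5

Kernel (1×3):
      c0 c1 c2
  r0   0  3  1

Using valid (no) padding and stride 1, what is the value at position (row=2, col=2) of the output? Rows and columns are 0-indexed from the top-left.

11

The receptive field on the input at this output position is [2 3 2]. Elementwise product with the kernel and sum: 3·3 + 2·1.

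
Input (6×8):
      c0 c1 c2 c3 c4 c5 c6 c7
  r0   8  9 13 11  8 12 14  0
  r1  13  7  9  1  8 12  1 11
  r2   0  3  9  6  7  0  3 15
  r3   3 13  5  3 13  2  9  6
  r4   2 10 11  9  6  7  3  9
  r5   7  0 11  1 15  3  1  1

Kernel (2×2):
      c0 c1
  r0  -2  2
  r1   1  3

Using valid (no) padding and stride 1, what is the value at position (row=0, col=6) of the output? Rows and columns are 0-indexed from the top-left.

6

The receptive field on the input at this output position is [14 0 / 1 11]. Elementwise product with the kernel and sum: 14·-2 + 0·2 + 1·1 + 11·3.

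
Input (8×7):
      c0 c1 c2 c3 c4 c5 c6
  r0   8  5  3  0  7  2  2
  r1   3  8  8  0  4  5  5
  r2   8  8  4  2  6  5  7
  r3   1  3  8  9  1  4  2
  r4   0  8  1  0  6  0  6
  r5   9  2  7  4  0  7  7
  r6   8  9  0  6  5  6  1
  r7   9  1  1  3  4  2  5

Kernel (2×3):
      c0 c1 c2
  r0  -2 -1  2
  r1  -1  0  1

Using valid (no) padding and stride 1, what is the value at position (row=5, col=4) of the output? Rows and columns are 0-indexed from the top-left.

The receptive field on the input at this output position is [0 7 7 / 5 6 1]. Elementwise product with the kernel and sum: 0·-2 + 7·-1 + 7·2 + 5·-1 + 1·1.

3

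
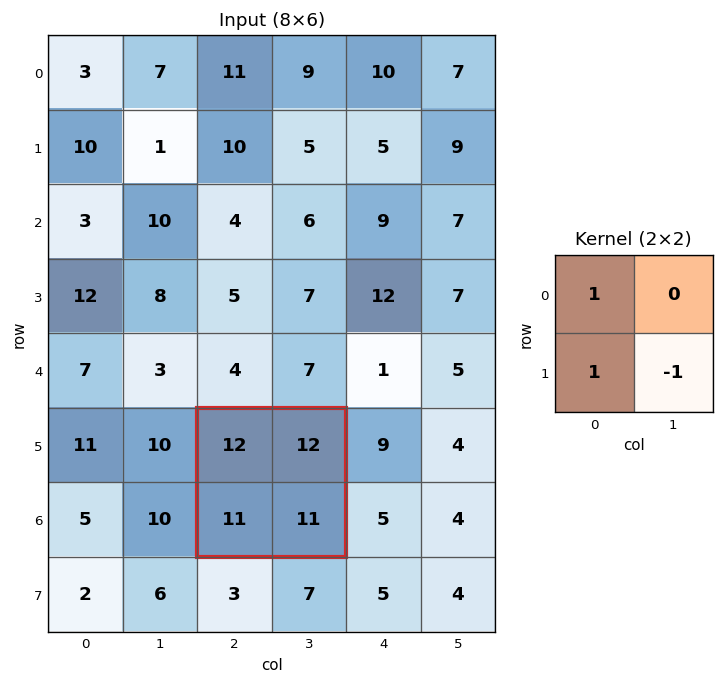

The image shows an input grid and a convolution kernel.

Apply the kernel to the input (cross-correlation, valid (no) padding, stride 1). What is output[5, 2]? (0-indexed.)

The receptive field on the input at this output position is [12 12 / 11 11]. Elementwise product with the kernel and sum: 12·1 + 11·1 + 11·-1.

12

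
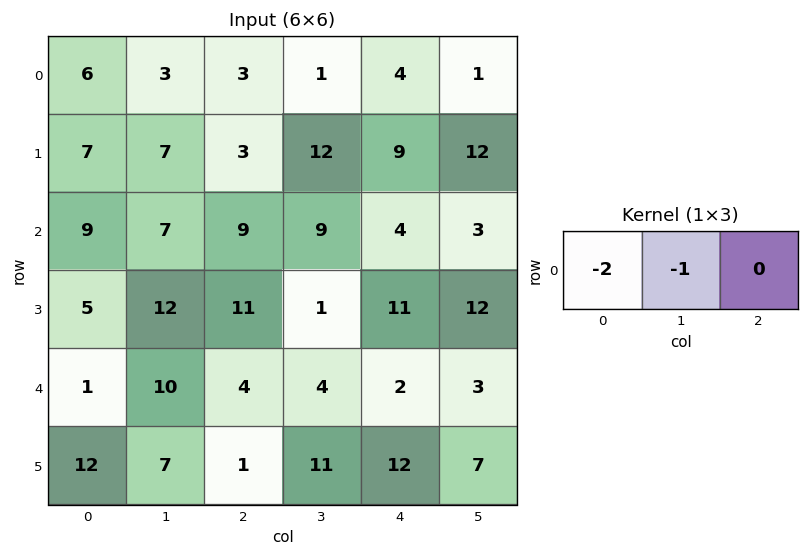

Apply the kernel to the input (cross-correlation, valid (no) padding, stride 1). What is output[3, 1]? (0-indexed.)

The receptive field on the input at this output position is [12 11 1]. Elementwise product with the kernel and sum: 12·-2 + 11·-1.

-35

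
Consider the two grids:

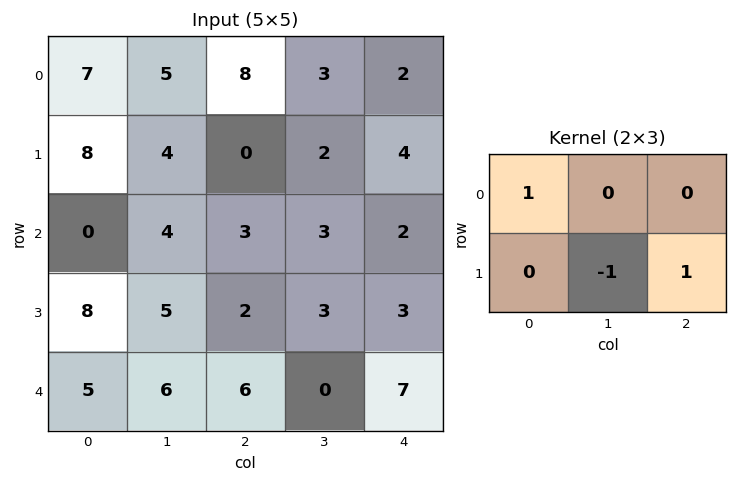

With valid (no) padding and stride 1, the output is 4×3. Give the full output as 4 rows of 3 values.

3 7 10
7 4 -1
-3 5 3
8 -1 9

Output[0,0]: The receptive field on the input at this output position is [7 5 8 / 8 4 0]. Elementwise product with the kernel and sum: 7·1 + 4·-1 + 0·1.
Output[0,1]: The receptive field on the input at this output position is [5 8 3 / 4 0 2]. Elementwise product with the kernel and sum: 5·1 + 0·-1 + 2·1.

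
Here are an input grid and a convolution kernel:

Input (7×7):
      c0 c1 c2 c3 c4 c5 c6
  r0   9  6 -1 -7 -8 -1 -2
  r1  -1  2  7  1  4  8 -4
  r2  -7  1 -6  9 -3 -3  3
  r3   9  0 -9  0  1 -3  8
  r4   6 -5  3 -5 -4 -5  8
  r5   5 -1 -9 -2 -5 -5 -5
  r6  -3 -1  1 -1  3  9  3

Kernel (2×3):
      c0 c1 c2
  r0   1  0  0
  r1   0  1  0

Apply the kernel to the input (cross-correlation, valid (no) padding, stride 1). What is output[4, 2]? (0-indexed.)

1

The receptive field on the input at this output position is [3 -5 -4 / -9 -2 -5]. Elementwise product with the kernel and sum: 3·1 + -2·1.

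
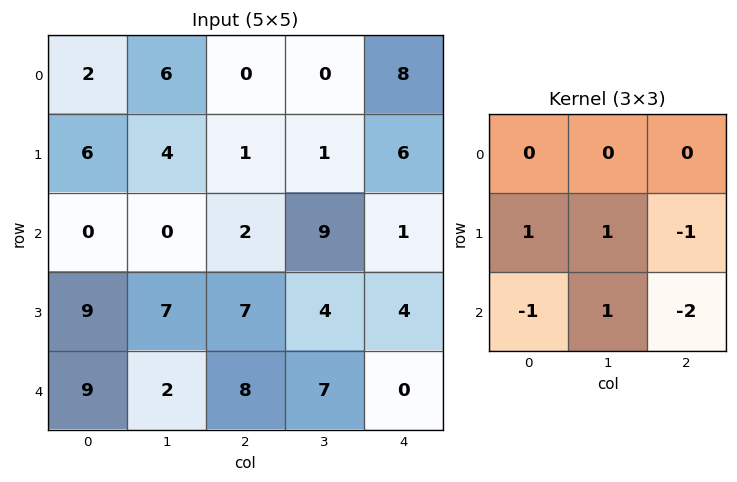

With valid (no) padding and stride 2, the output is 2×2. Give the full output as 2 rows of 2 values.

Output[0,0]: The receptive field on the input at this output position is [2 6 0 / 6 4 1 / 0 0 2]. Elementwise product with the kernel and sum: 6·1 + 4·1 + 1·-1 + 0·-1 + 0·1 + 2·-2.

5 1
-14 6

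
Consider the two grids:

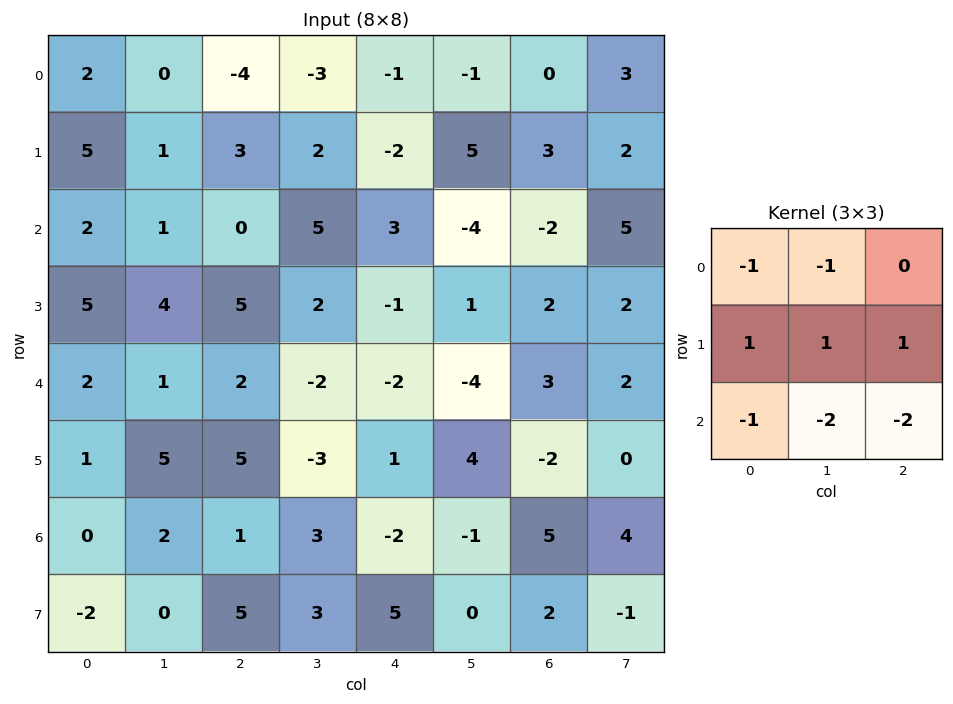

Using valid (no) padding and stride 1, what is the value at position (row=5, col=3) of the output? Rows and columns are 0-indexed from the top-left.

The receptive field on the input at this output position is [-3 1 4 / 3 -2 -1 / 3 5 0]. Elementwise product with the kernel and sum: -3·-1 + 1·-1 + 3·1 + -2·1 + -1·1 + 3·-1 + 5·-2 + 0·-2.

-11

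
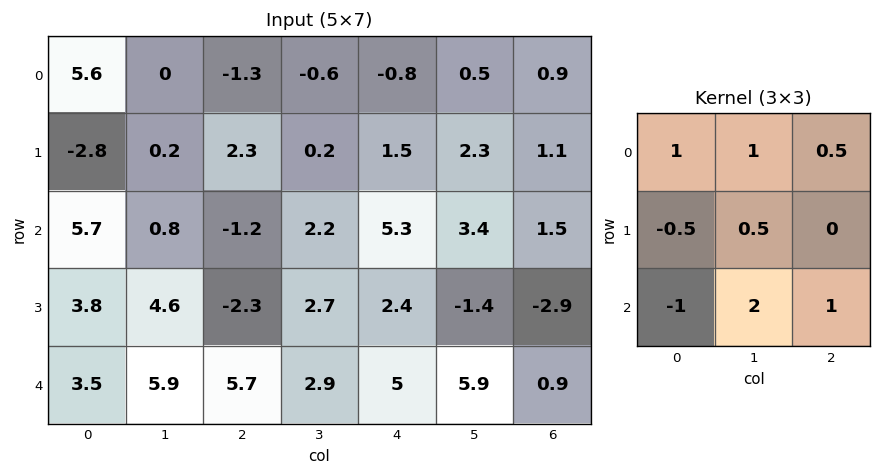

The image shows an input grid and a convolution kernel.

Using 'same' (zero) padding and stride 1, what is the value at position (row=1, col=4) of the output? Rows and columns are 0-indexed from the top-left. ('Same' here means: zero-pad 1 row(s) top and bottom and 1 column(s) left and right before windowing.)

The receptive field on the zero-padded input at this output position is [-0.6 -0.8 0.5 / 0.2 1.5 2.3 / 2.2 5.3 3.4]. Elementwise product with the kernel and sum: -0.6·1 + -0.8·1 + 0.5·0.5 + 0.2·-0.5 + 1.5·0.5 + 2.2·-1 + 5.3·2 + 3.4·1.

11.3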